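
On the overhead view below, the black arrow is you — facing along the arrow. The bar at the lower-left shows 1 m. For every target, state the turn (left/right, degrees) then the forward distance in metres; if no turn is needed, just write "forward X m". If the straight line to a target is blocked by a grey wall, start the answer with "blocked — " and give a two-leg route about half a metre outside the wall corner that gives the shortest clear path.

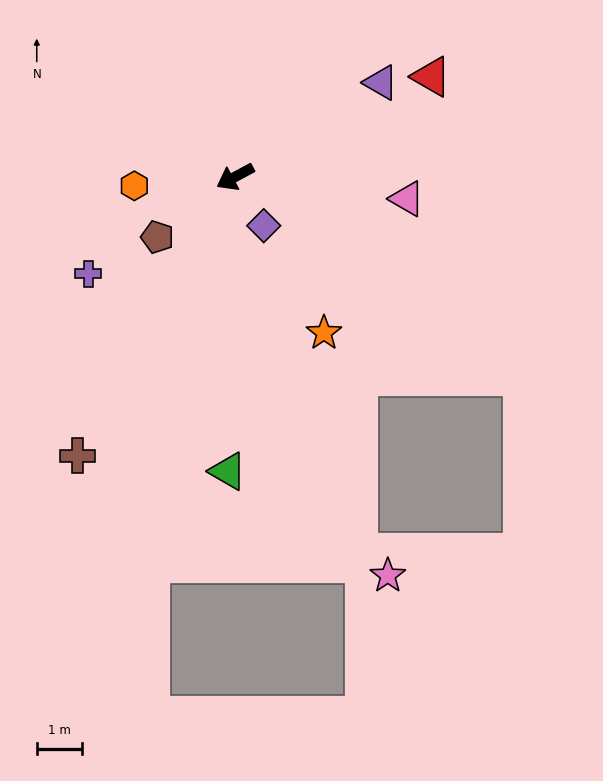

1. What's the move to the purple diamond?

turn left 92°, forward 1.2 m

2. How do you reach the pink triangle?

turn left 144°, forward 3.8 m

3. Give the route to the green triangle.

turn left 60°, forward 6.5 m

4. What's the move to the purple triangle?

turn right 175°, forward 3.8 m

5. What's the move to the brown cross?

turn left 32°, forward 7.0 m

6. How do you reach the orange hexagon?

turn right 23°, forward 2.2 m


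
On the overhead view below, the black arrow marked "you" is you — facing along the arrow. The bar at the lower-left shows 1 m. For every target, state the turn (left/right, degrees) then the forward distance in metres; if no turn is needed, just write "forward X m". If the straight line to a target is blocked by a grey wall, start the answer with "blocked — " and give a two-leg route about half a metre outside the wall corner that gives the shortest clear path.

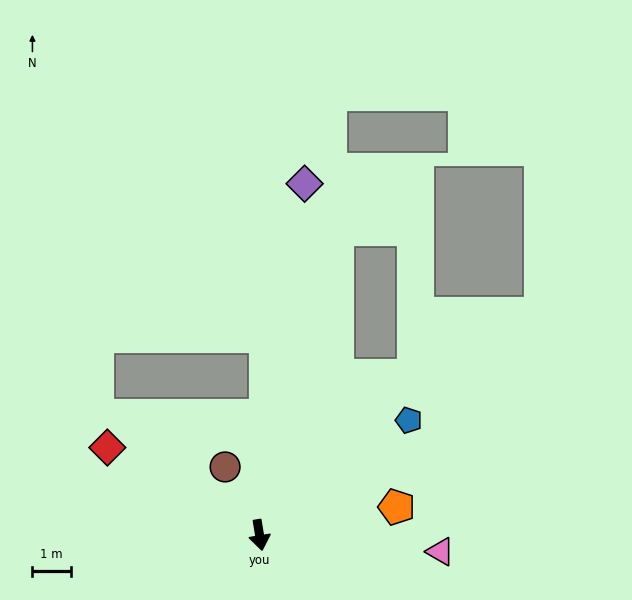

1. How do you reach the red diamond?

turn right 129°, forward 4.6 m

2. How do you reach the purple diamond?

turn left 163°, forward 9.2 m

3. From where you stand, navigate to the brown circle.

turn right 162°, forward 2.0 m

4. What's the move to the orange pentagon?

turn left 92°, forward 3.6 m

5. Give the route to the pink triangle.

turn left 75°, forward 4.7 m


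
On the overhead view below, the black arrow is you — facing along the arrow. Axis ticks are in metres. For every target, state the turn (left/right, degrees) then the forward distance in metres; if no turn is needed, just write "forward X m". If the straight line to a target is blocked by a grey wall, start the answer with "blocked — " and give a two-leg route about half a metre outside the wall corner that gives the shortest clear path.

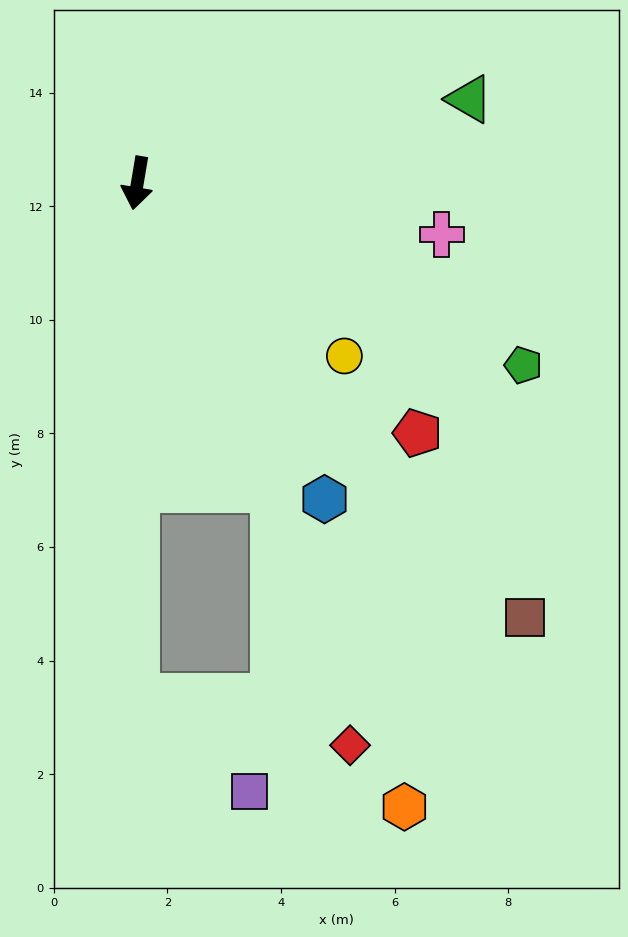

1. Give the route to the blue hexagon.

turn left 40°, forward 6.5 m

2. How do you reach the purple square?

blocked — turn left 9°, forward 9.1 m, then turn left 51°, forward 2.6 m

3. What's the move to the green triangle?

turn left 114°, forward 6.0 m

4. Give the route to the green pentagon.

turn left 74°, forward 7.5 m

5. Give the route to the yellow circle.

turn left 60°, forward 4.7 m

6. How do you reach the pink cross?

turn left 90°, forward 5.4 m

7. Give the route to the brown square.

turn left 51°, forward 10.3 m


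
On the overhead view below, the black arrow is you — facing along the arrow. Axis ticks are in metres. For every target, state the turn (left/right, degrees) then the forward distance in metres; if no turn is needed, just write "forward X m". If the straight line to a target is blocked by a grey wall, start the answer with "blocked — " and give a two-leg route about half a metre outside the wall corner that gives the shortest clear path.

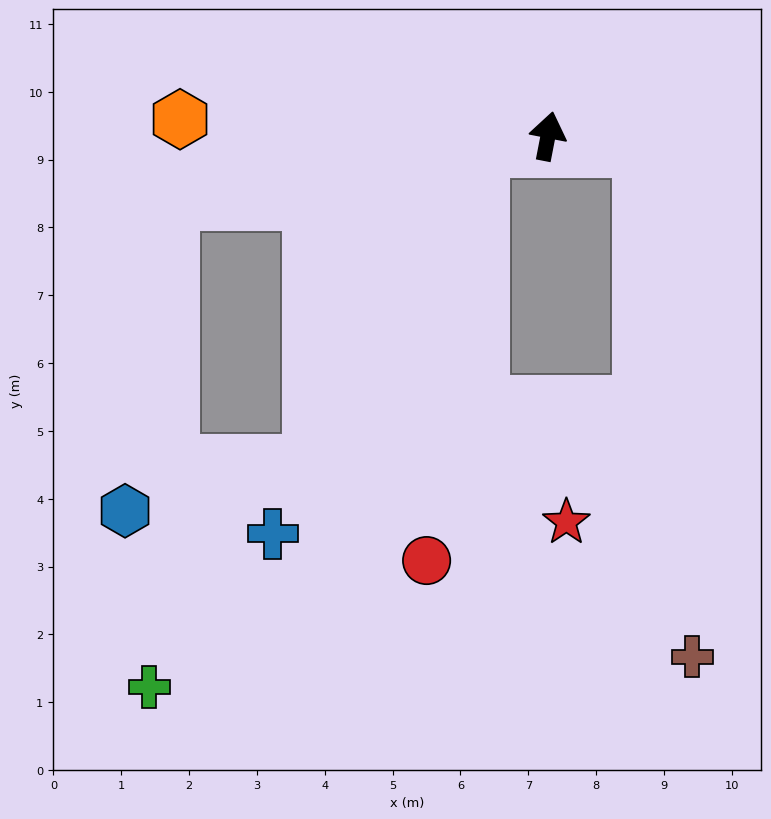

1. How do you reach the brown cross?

blocked — turn right 87°, forward 1.4 m, then turn right 76°, forward 7.5 m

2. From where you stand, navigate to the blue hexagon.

blocked — turn left 111°, forward 5.6 m, then turn left 72°, forward 4.6 m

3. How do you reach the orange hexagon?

turn left 98°, forward 5.4 m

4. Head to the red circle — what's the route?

blocked — turn left 111°, forward 1.0 m, then turn left 73°, forward 6.1 m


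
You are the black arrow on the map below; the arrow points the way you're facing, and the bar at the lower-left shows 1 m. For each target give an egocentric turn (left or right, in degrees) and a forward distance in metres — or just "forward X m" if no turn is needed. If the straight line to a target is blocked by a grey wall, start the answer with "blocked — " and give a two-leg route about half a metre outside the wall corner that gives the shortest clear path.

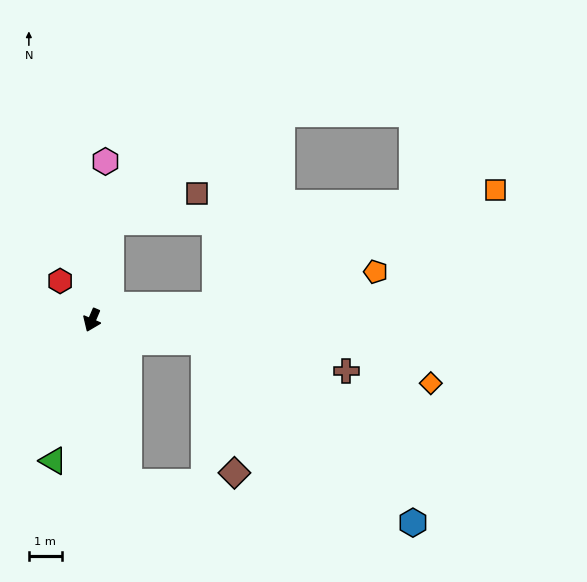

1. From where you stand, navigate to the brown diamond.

blocked — turn left 102°, forward 3.5 m, then turn right 66°, forward 4.1 m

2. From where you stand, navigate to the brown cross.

turn left 102°, forward 7.9 m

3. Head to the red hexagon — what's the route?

turn right 118°, forward 1.5 m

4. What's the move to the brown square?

blocked — turn right 168°, forward 3.1 m, then turn right 61°, forward 2.7 m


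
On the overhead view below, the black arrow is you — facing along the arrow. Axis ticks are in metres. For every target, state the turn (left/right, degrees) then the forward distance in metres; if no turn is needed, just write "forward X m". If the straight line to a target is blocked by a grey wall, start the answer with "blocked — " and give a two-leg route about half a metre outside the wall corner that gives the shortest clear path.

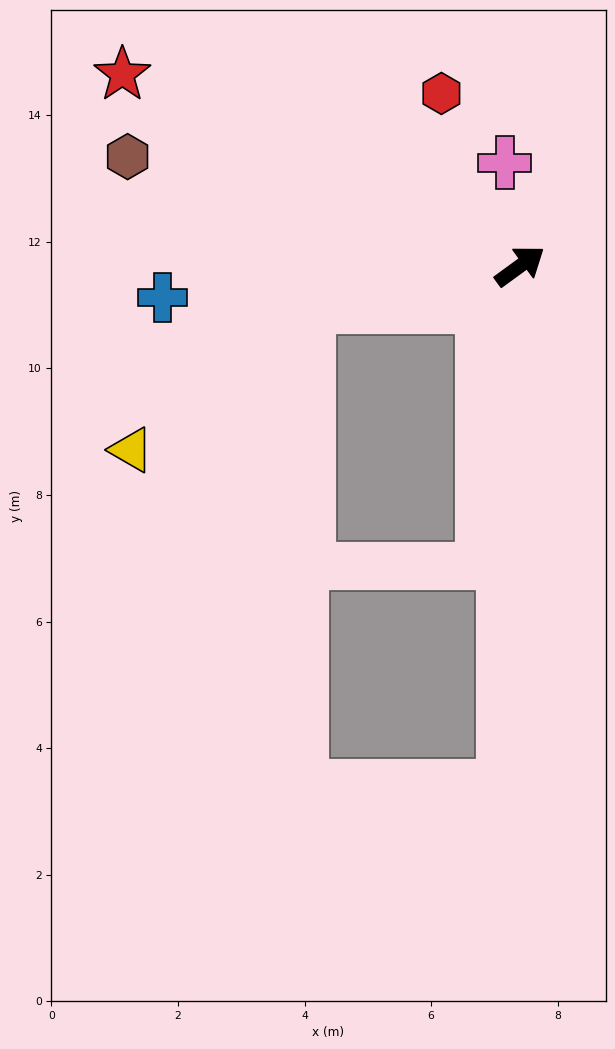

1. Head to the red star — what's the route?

turn left 118°, forward 7.0 m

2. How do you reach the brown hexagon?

turn left 128°, forward 6.4 m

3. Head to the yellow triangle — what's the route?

blocked — turn left 155°, forward 3.4 m, then turn left 28°, forward 3.6 m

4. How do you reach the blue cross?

turn left 149°, forward 5.7 m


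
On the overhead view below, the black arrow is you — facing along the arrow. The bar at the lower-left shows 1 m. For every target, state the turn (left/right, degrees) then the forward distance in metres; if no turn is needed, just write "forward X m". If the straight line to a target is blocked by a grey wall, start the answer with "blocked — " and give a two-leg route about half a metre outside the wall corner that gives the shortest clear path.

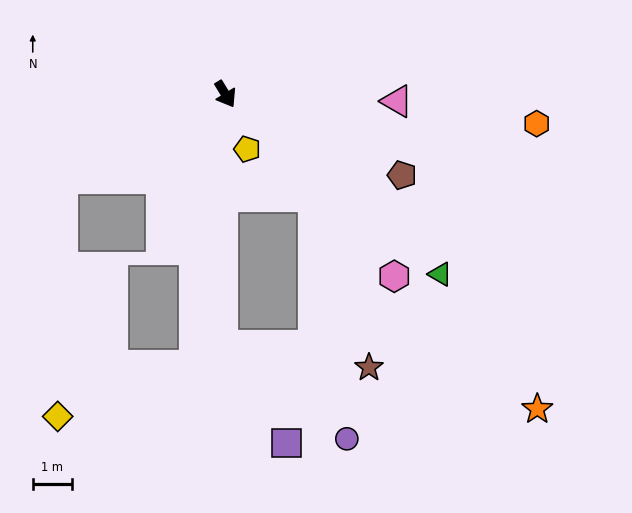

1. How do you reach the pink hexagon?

turn left 11°, forward 6.3 m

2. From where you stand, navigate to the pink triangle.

turn left 56°, forward 4.4 m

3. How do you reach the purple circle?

blocked — turn left 10°, forward 3.4 m, then turn right 34°, forward 6.3 m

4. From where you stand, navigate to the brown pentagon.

turn left 34°, forward 5.0 m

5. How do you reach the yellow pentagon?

turn right 10°, forward 1.5 m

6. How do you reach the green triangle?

turn left 19°, forward 7.2 m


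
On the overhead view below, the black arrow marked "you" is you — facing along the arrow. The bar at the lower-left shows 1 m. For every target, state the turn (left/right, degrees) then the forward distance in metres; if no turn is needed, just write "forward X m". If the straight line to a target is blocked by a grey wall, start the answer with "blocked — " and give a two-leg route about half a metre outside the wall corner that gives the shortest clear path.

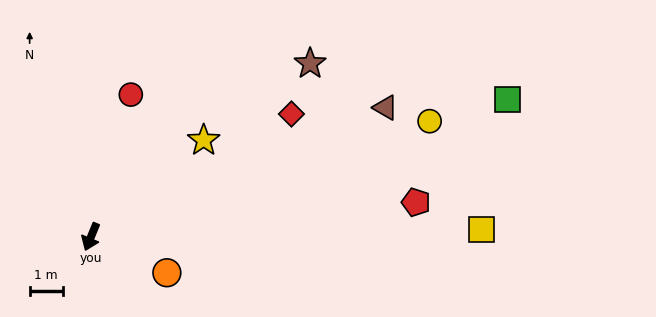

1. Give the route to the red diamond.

turn left 144°, forward 7.1 m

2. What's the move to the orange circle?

turn left 87°, forward 2.5 m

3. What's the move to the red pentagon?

turn left 118°, forward 9.9 m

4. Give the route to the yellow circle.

turn left 131°, forward 10.8 m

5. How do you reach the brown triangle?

turn left 136°, forward 9.7 m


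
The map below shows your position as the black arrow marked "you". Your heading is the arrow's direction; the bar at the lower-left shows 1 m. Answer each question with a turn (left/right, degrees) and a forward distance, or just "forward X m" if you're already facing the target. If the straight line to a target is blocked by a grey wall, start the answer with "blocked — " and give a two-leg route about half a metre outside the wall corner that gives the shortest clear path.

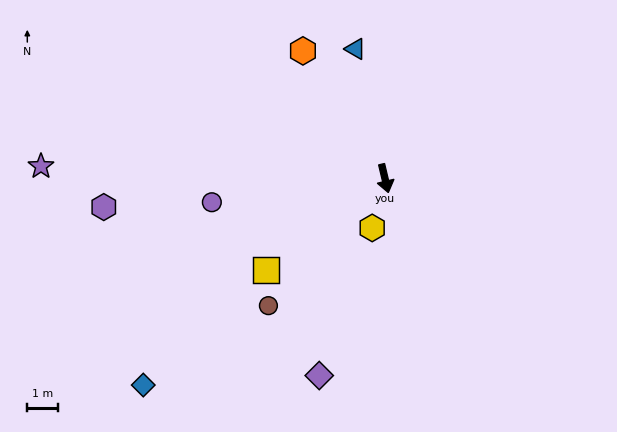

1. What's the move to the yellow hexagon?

turn right 28°, forward 1.7 m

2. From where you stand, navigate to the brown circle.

turn right 56°, forward 5.6 m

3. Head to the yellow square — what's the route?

turn right 66°, forward 4.9 m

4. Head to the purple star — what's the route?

turn right 105°, forward 11.2 m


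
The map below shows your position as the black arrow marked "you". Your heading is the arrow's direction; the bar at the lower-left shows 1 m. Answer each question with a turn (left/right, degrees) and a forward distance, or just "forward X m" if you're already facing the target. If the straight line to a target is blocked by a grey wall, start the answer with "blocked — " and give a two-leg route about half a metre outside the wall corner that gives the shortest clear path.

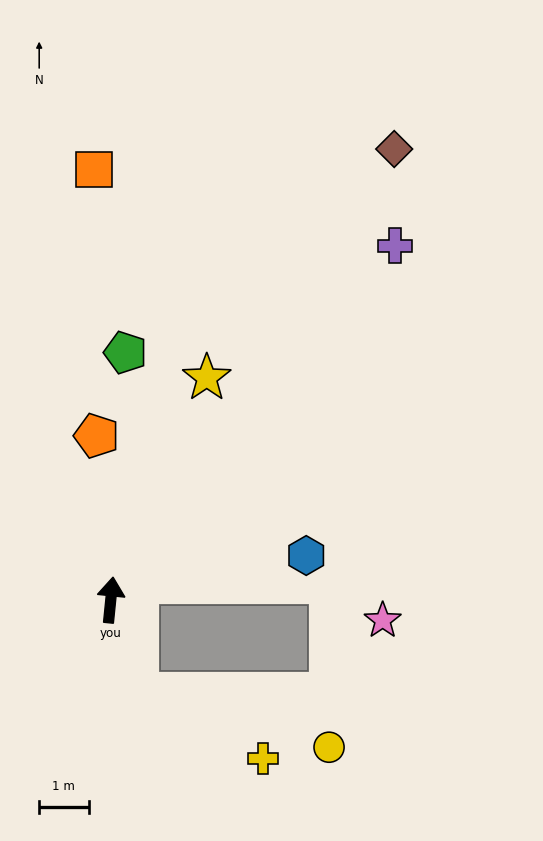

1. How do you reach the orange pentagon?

turn left 11°, forward 3.3 m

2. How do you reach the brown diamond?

turn right 26°, forward 10.8 m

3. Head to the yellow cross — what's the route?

blocked — turn right 158°, forward 2.0 m, then turn left 46°, forward 2.8 m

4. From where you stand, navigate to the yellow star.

turn right 18°, forward 4.9 m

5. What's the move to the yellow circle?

blocked — turn right 158°, forward 2.0 m, then turn left 58°, forward 4.0 m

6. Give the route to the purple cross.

turn right 33°, forward 9.2 m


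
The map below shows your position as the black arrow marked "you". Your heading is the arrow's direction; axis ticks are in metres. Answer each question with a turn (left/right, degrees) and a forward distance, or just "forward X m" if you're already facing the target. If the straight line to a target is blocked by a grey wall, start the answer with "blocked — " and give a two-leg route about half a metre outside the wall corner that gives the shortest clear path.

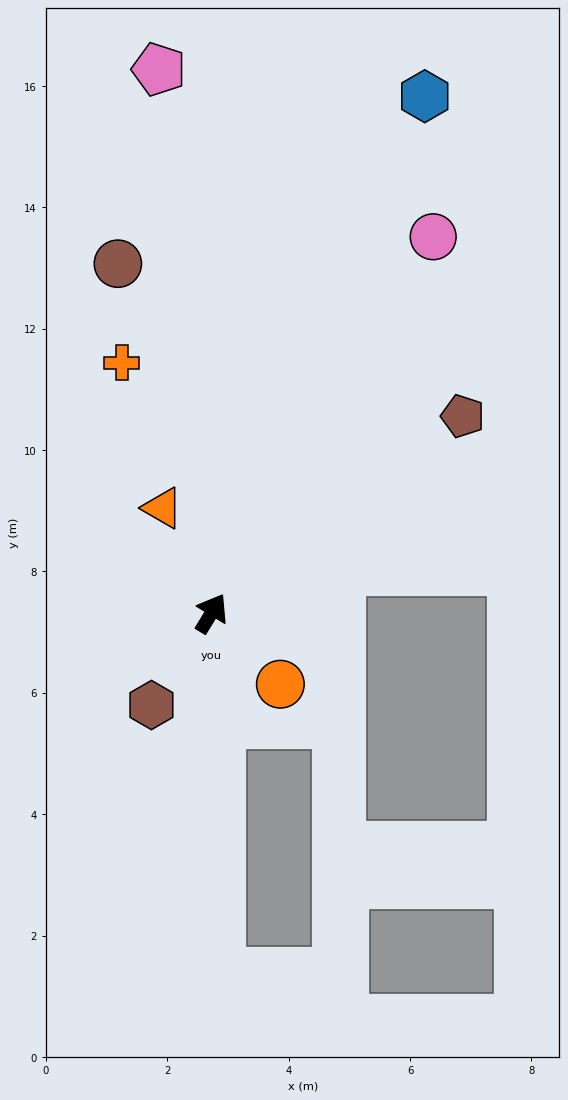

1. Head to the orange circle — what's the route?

turn right 105°, forward 1.6 m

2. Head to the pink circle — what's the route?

forward 7.2 m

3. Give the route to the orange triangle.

turn left 56°, forward 1.9 m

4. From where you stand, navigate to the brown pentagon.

turn right 21°, forward 5.3 m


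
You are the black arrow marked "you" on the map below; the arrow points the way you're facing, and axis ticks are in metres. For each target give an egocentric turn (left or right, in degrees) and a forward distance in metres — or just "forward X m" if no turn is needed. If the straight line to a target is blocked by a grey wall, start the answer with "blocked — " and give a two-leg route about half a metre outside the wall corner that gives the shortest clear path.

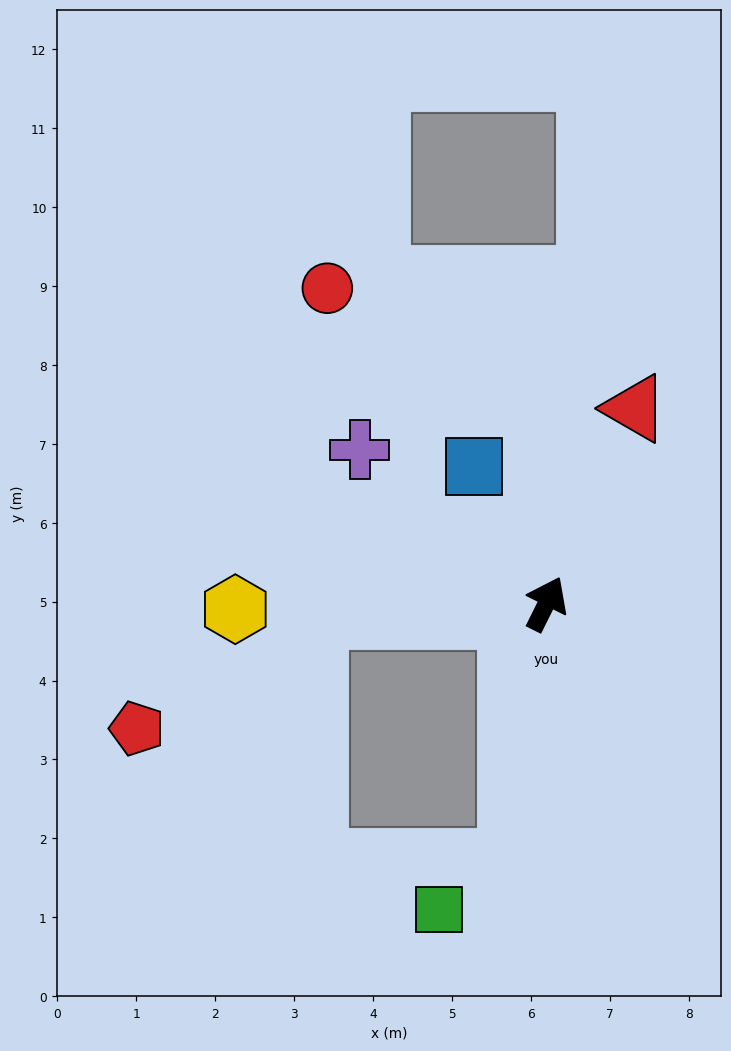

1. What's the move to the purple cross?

turn left 77°, forward 3.1 m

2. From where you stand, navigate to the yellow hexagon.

turn left 117°, forward 3.9 m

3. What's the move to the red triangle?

turn left 2°, forward 2.7 m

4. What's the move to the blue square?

turn left 54°, forward 2.0 m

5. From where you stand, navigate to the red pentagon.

blocked — turn left 119°, forward 2.9 m, then turn left 30°, forward 2.7 m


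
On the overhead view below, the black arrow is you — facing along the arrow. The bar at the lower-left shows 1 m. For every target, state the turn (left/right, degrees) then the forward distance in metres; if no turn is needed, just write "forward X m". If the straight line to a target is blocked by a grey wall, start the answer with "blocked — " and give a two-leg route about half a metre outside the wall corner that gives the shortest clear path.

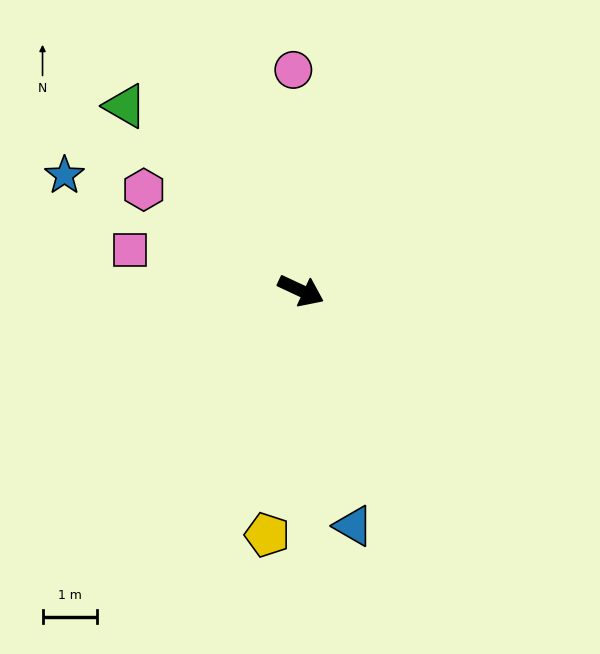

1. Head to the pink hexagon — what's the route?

turn left 172°, forward 3.4 m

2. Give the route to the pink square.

turn right 168°, forward 3.2 m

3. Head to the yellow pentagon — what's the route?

turn right 73°, forward 4.5 m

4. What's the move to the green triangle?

turn left 159°, forward 4.7 m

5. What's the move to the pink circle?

turn left 117°, forward 4.1 m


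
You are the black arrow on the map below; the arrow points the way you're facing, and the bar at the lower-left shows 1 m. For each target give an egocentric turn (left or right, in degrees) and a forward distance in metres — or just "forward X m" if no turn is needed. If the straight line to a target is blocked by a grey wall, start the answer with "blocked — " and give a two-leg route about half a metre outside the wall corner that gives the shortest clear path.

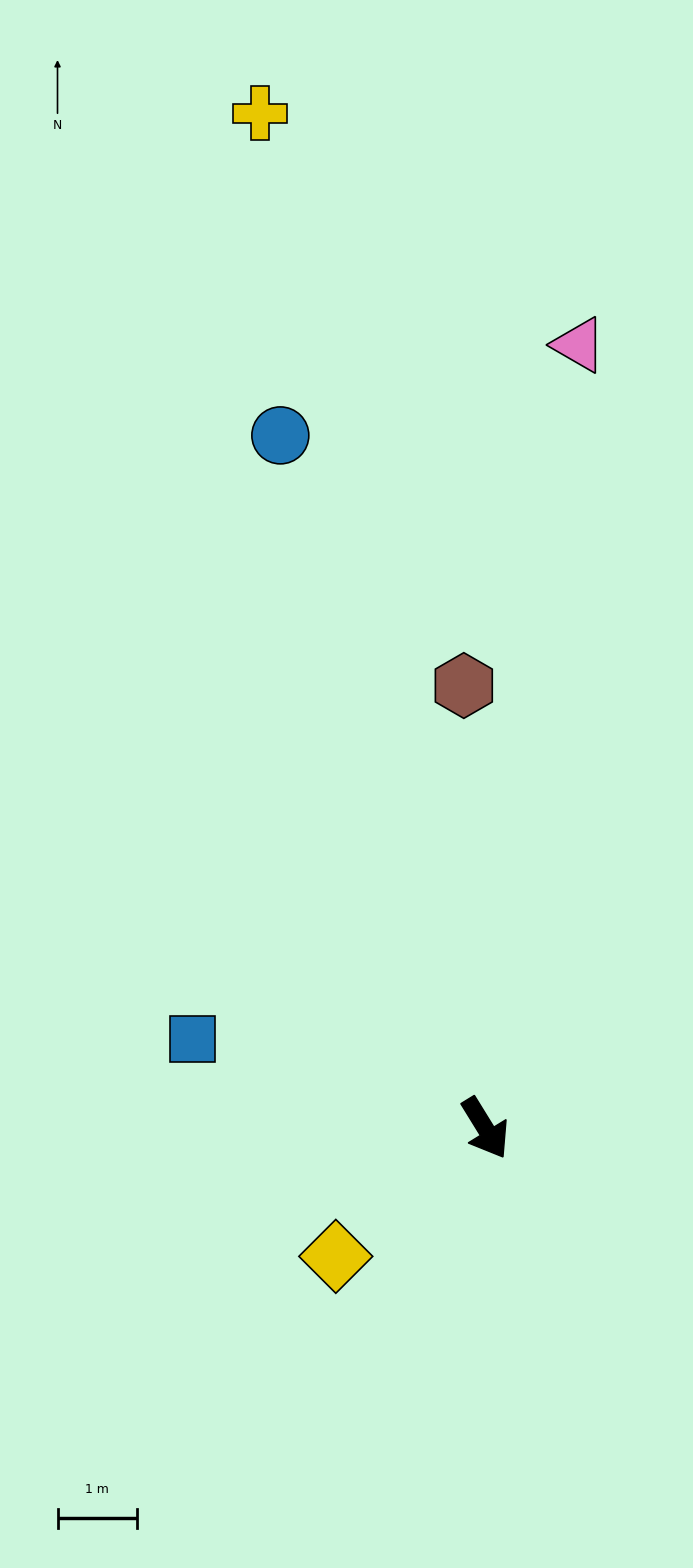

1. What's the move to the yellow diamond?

turn right 81°, forward 2.5 m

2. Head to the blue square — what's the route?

turn right 139°, forward 3.9 m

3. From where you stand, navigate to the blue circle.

turn left 165°, forward 9.1 m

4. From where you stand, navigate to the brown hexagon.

turn left 151°, forward 5.6 m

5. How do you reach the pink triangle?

turn left 142°, forward 9.9 m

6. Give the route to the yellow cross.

turn left 161°, forward 13.1 m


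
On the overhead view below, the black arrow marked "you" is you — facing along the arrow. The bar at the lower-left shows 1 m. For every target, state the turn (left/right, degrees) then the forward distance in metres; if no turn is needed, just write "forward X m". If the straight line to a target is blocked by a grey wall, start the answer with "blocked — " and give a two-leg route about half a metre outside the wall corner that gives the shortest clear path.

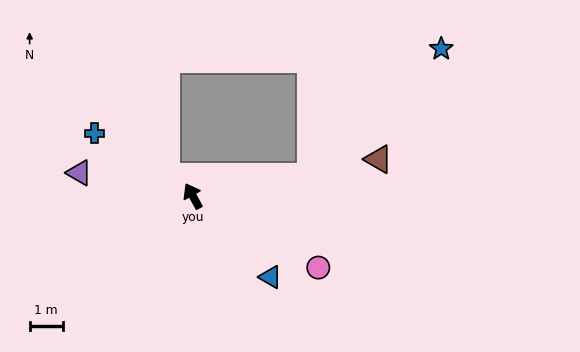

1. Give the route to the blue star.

blocked — turn right 110°, forward 3.6 m, then turn left 35°, forward 5.5 m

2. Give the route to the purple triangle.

turn left 49°, forward 3.5 m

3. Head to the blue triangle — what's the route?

turn right 165°, forward 3.4 m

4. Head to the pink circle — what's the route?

turn right 149°, forward 4.4 m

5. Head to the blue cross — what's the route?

turn left 28°, forward 3.5 m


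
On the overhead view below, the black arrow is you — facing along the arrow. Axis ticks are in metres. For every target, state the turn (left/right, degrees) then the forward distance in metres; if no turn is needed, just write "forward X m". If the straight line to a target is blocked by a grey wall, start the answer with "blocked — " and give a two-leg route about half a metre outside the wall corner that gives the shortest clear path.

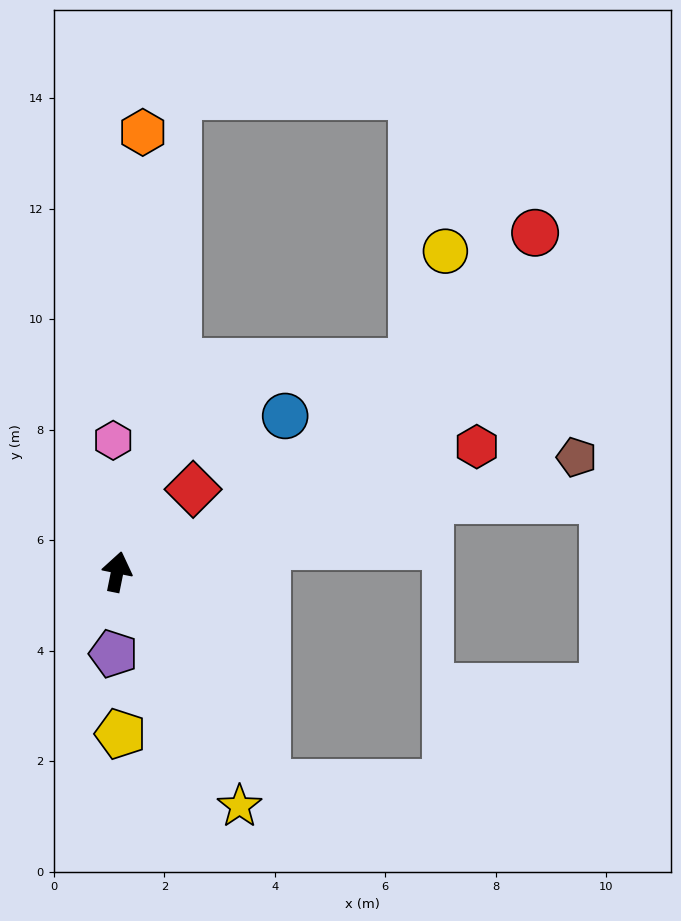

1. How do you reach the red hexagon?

turn right 59°, forward 6.9 m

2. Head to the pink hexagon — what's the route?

turn left 13°, forward 2.4 m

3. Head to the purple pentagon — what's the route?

turn right 171°, forward 1.5 m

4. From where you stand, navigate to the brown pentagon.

turn right 65°, forward 8.6 m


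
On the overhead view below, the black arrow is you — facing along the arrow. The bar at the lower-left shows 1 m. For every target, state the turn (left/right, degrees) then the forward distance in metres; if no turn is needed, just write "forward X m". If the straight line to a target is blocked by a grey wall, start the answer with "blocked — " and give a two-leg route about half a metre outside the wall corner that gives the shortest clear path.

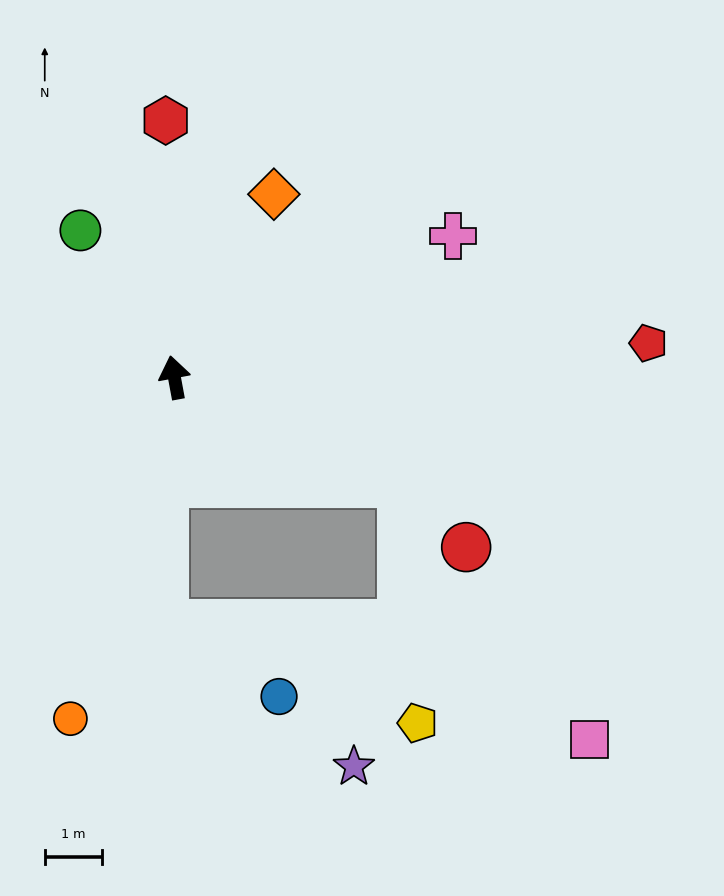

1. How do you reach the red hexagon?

turn right 9°, forward 4.5 m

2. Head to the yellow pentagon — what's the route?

blocked — turn right 125°, forward 4.3 m, then turn right 62°, forward 4.2 m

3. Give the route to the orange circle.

turn left 153°, forward 6.2 m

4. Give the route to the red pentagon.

turn right 96°, forward 8.3 m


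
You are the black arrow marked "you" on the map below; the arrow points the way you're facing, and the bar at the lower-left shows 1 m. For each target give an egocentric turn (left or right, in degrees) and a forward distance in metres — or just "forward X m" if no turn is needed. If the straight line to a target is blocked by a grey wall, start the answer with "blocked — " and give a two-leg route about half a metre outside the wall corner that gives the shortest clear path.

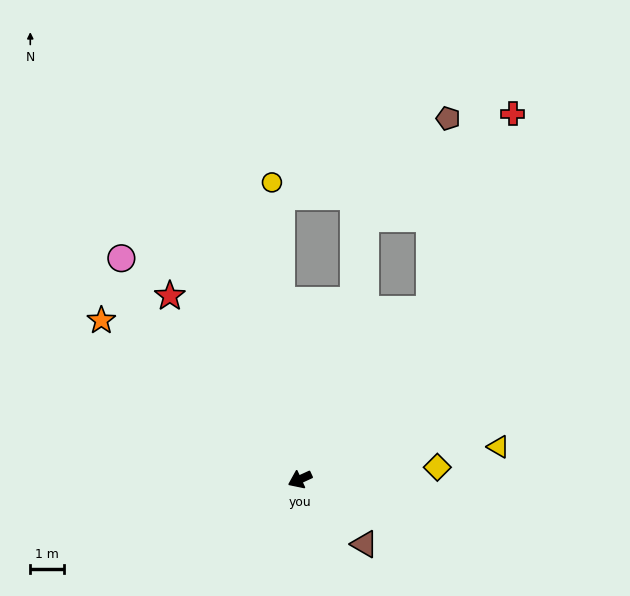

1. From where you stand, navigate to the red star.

turn right 79°, forward 6.6 m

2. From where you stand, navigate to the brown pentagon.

blocked — turn right 152°, forward 6.3 m, then turn left 32°, forward 5.7 m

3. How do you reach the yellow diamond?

turn left 160°, forward 4.1 m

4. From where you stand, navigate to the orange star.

turn right 63°, forward 7.5 m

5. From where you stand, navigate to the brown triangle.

turn left 110°, forward 2.7 m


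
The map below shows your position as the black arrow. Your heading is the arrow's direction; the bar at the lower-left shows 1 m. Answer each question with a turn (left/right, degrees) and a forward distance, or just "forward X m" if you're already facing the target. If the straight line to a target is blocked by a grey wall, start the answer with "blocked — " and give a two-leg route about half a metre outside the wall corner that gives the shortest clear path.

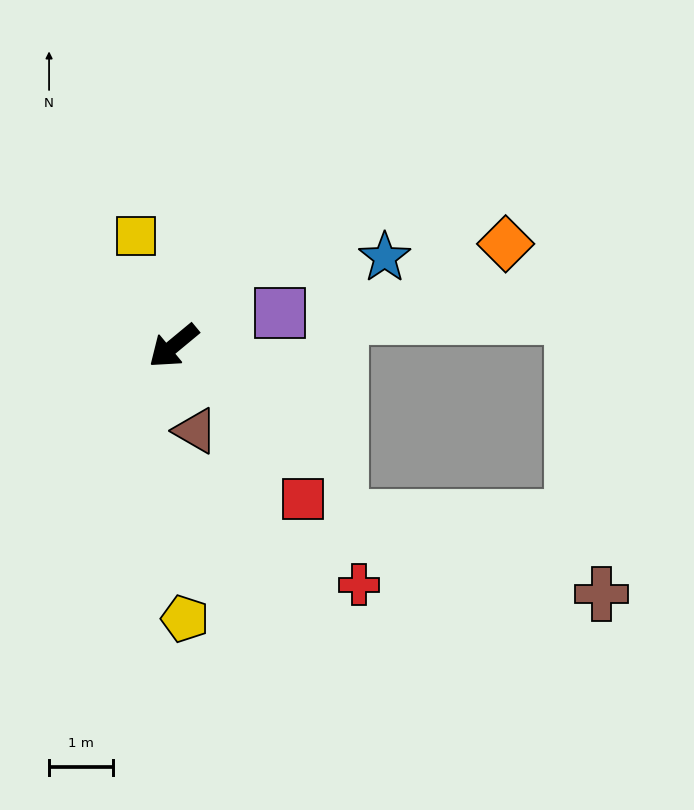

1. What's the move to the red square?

turn left 91°, forward 3.1 m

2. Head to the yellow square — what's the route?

turn right 111°, forward 1.8 m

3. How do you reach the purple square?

turn left 158°, forward 1.7 m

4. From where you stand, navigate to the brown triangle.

turn left 65°, forward 1.4 m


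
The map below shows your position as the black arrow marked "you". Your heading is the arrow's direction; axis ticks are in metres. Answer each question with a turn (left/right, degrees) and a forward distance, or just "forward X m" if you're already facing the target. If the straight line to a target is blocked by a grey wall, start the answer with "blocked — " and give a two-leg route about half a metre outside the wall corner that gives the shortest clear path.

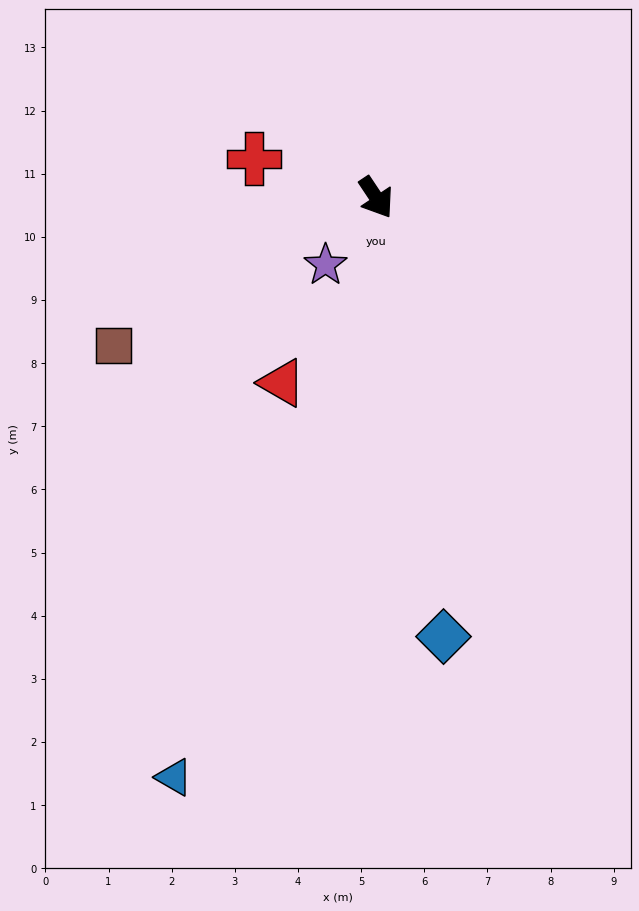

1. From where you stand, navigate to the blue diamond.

turn right 25°, forward 7.0 m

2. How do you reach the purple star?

turn right 71°, forward 1.3 m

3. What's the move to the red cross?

turn right 141°, forward 2.0 m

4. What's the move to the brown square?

turn right 94°, forward 4.8 m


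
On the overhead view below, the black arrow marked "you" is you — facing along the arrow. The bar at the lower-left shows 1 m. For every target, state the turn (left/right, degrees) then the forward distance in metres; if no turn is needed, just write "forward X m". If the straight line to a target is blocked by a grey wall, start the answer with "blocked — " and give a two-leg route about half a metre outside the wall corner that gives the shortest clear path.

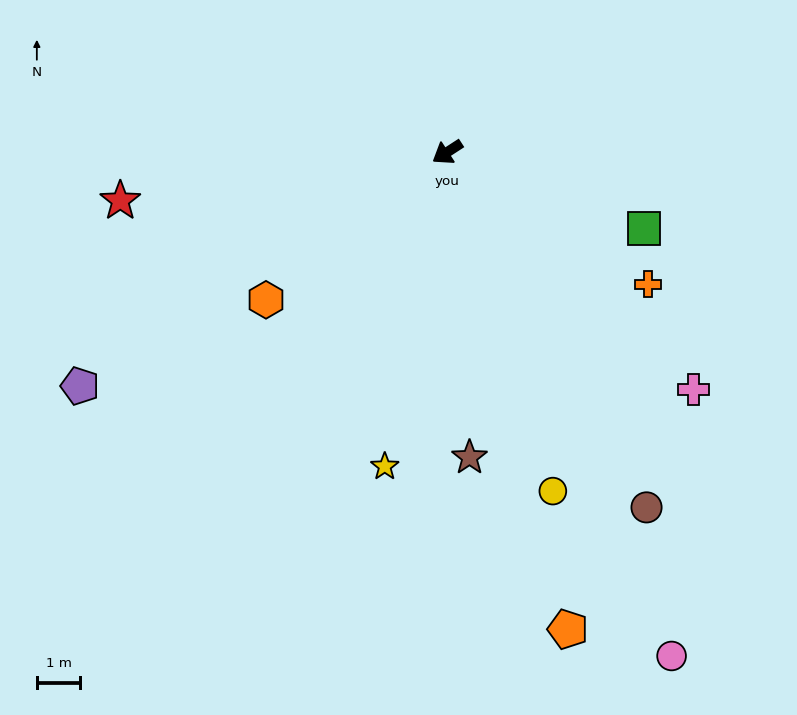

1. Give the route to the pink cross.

turn left 103°, forward 7.9 m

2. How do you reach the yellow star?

turn left 46°, forward 7.4 m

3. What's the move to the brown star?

turn left 61°, forward 7.1 m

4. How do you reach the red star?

turn right 25°, forward 7.6 m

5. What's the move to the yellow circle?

turn left 74°, forward 8.2 m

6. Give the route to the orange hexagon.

turn left 6°, forward 5.4 m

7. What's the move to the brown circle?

turn left 86°, forward 9.4 m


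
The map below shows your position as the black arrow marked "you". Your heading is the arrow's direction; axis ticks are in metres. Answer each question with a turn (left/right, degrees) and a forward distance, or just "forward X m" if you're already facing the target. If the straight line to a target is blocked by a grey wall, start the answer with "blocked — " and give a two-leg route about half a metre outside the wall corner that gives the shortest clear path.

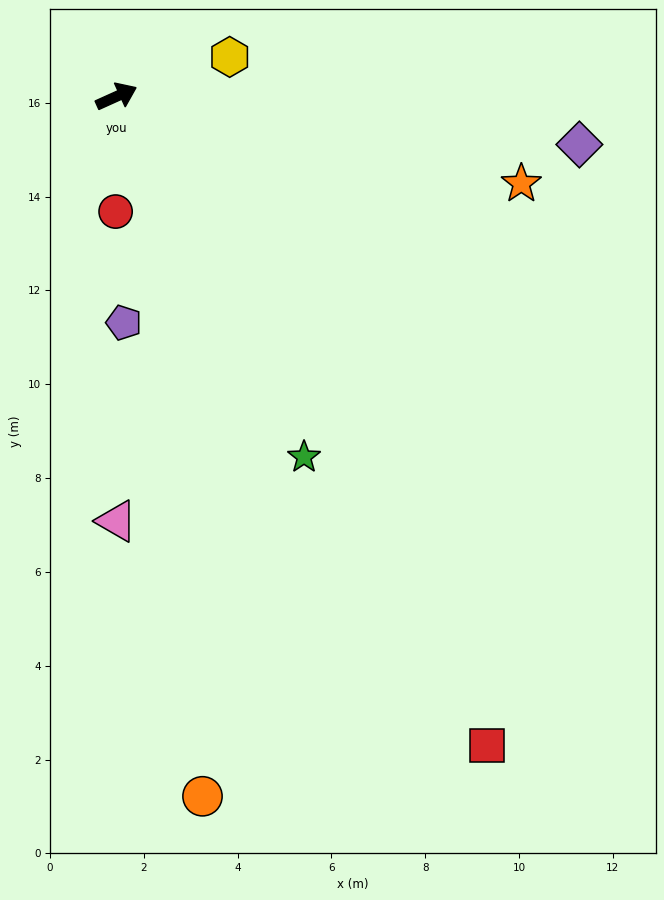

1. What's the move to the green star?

turn right 87°, forward 8.7 m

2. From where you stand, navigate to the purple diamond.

turn right 30°, forward 9.9 m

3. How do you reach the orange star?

turn right 36°, forward 8.8 m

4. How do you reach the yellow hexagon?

turn right 5°, forward 2.6 m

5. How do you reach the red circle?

turn right 115°, forward 2.5 m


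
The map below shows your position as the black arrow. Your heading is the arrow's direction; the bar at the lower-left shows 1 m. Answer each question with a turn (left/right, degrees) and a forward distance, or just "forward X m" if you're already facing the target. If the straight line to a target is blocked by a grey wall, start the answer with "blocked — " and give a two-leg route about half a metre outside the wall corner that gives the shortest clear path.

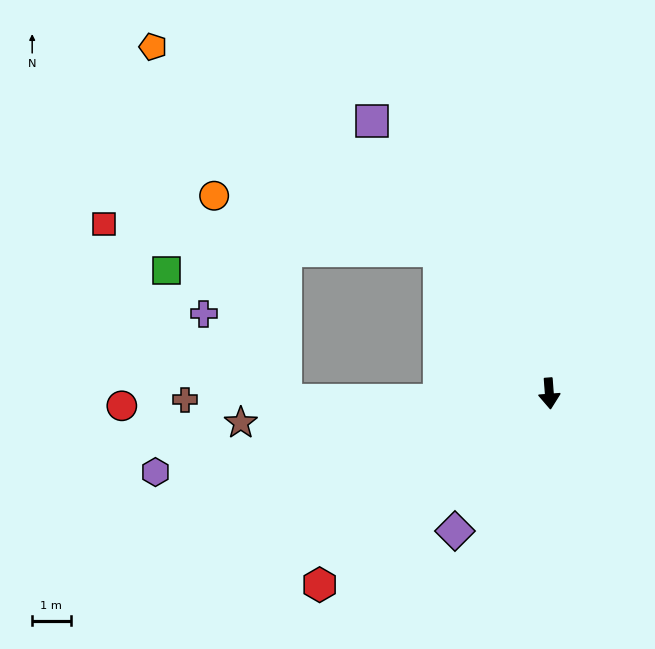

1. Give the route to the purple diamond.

turn right 39°, forward 4.3 m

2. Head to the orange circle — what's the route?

blocked — turn right 147°, forward 4.7 m, then turn left 39°, forward 6.0 m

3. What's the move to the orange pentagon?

blocked — turn right 147°, forward 4.7 m, then turn left 17°, forward 9.2 m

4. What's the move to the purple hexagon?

turn right 83°, forward 10.5 m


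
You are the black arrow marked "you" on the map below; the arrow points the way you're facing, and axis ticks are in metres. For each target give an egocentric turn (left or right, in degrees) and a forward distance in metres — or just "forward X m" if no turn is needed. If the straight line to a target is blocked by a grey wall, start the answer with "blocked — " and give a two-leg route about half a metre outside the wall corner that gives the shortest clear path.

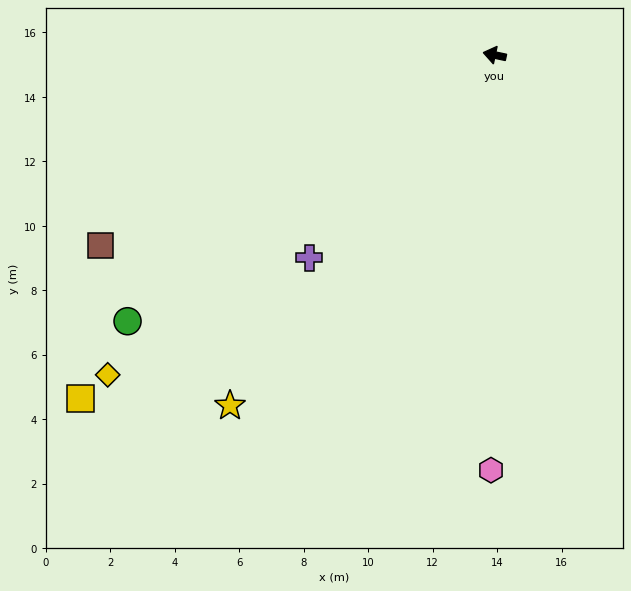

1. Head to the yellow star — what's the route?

turn left 65°, forward 13.6 m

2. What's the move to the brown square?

turn left 38°, forward 13.6 m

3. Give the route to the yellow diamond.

turn left 52°, forward 15.6 m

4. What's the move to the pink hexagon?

turn left 101°, forward 12.9 m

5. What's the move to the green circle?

turn left 48°, forward 14.1 m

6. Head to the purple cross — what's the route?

turn left 60°, forward 8.5 m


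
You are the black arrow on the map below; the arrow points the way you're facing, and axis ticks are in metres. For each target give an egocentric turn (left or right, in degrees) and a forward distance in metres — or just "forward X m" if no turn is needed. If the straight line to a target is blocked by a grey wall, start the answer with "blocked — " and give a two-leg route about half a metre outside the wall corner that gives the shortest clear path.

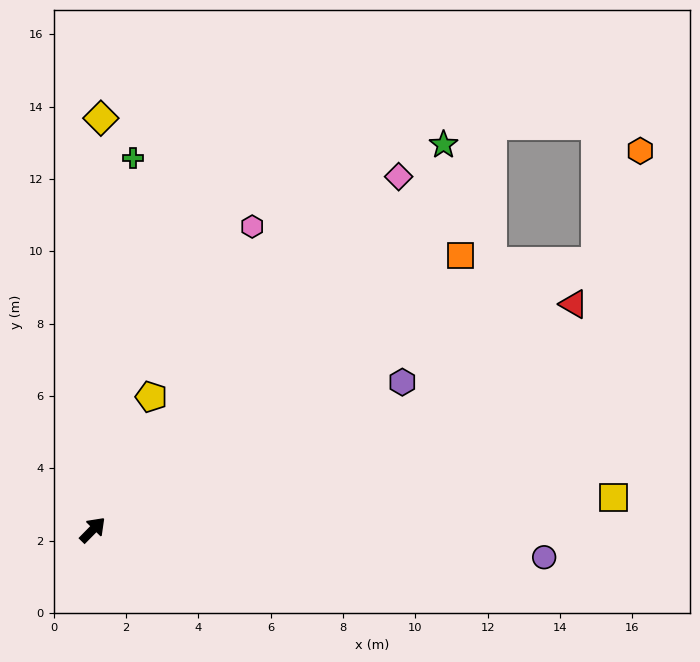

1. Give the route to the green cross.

turn left 38°, forward 10.3 m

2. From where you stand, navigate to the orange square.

turn right 9°, forward 12.7 m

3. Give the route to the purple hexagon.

turn right 20°, forward 9.5 m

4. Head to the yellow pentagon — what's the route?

turn left 21°, forward 4.0 m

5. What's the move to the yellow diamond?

turn left 43°, forward 11.4 m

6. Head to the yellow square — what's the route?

turn right 42°, forward 14.4 m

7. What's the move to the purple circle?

turn right 49°, forward 12.5 m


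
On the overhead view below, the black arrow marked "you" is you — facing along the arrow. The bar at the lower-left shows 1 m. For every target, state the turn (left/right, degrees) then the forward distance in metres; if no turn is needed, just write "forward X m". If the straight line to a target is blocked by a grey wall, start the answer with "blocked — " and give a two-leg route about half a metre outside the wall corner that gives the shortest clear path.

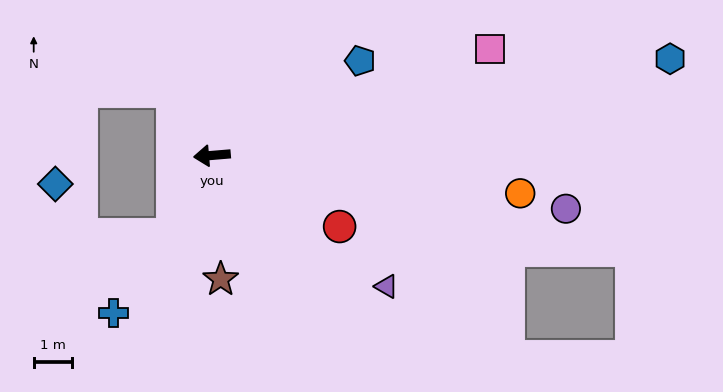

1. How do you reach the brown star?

turn left 89°, forward 3.2 m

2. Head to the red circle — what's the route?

turn left 146°, forward 3.8 m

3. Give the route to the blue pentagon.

turn right 152°, forward 4.6 m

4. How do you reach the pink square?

turn right 164°, forward 7.8 m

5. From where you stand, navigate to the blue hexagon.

turn right 173°, forward 12.2 m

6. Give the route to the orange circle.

turn left 168°, forward 8.1 m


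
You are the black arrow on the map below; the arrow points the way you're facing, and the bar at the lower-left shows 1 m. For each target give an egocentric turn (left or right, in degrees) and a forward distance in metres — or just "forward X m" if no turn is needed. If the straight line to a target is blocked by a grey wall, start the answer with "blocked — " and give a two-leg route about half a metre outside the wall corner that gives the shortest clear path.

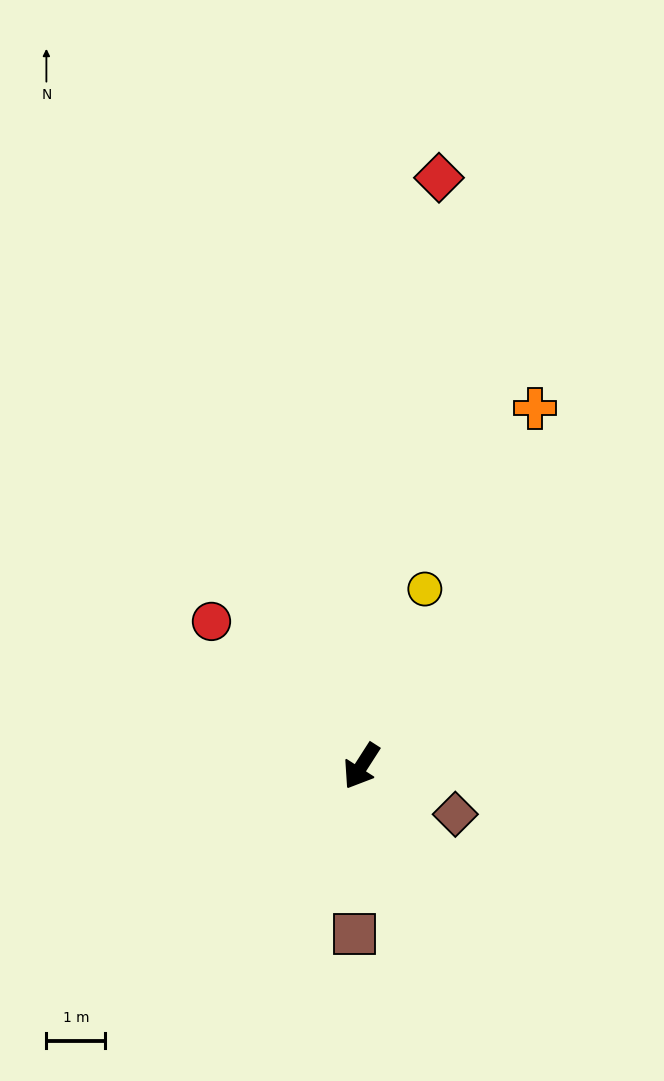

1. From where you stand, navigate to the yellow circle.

turn right 167°, forward 3.2 m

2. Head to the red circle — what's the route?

turn right 101°, forward 3.5 m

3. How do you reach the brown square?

turn left 30°, forward 2.8 m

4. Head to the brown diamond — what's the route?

turn left 96°, forward 1.8 m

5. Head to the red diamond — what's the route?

turn right 155°, forward 10.1 m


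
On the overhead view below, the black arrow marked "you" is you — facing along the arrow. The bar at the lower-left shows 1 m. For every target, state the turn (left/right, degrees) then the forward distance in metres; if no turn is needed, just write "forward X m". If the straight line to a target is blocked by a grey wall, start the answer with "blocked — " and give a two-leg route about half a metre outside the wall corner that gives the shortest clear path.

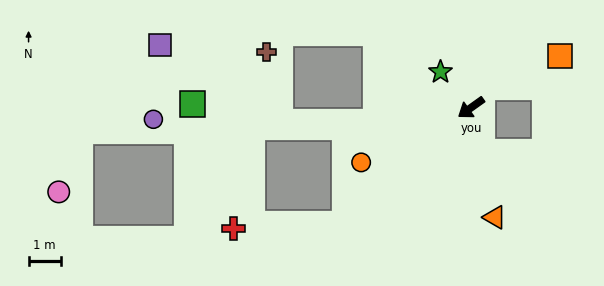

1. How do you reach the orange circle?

turn right 9°, forward 3.8 m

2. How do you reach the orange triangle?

turn left 67°, forward 3.5 m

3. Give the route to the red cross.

blocked — turn left 7°, forward 5.3 m, then turn right 40°, forward 3.5 m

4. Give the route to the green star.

turn right 85°, forward 1.5 m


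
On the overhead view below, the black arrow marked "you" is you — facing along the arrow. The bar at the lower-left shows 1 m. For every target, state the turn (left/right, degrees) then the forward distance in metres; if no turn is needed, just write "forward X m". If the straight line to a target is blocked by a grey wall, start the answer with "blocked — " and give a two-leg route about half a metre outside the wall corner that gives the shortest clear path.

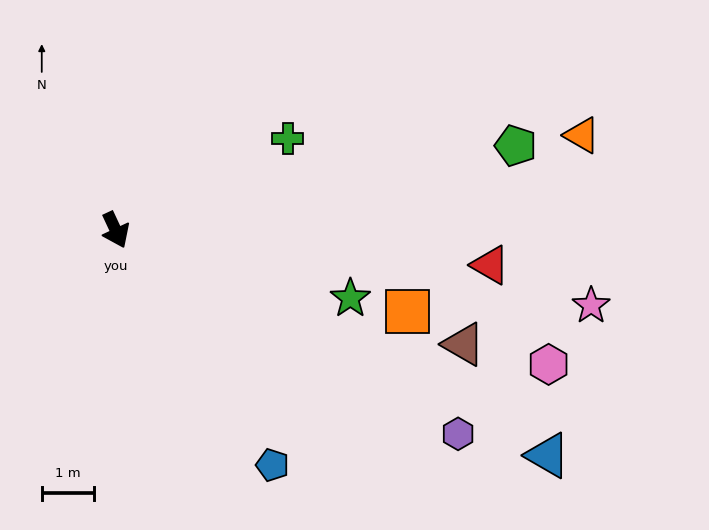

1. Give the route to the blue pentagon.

turn left 9°, forward 5.4 m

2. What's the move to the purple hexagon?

turn left 34°, forward 7.7 m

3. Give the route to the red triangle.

turn left 60°, forward 7.2 m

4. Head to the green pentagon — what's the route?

turn left 77°, forward 7.9 m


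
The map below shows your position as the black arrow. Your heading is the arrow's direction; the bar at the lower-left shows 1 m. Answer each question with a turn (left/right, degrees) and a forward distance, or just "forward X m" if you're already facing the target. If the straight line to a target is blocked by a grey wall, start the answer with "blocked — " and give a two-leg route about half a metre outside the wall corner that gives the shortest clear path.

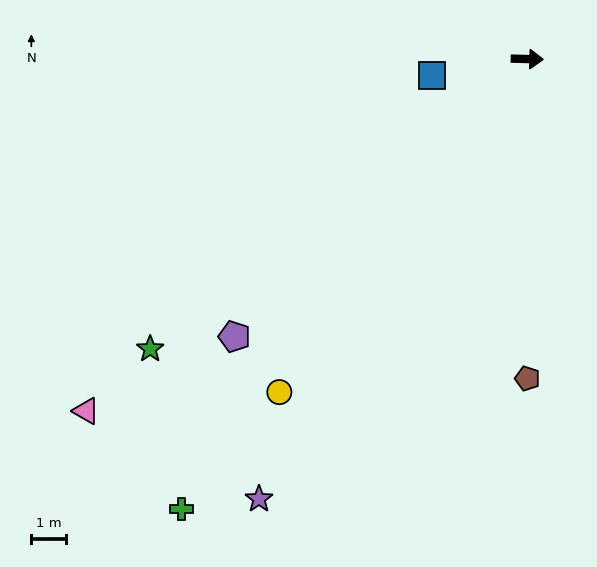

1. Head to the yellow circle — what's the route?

turn right 125°, forward 12.0 m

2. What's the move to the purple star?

turn right 120°, forward 14.9 m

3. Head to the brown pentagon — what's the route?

turn right 89°, forward 9.3 m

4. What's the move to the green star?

turn right 141°, forward 13.8 m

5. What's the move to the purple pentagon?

turn right 135°, forward 11.7 m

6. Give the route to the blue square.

turn right 169°, forward 2.8 m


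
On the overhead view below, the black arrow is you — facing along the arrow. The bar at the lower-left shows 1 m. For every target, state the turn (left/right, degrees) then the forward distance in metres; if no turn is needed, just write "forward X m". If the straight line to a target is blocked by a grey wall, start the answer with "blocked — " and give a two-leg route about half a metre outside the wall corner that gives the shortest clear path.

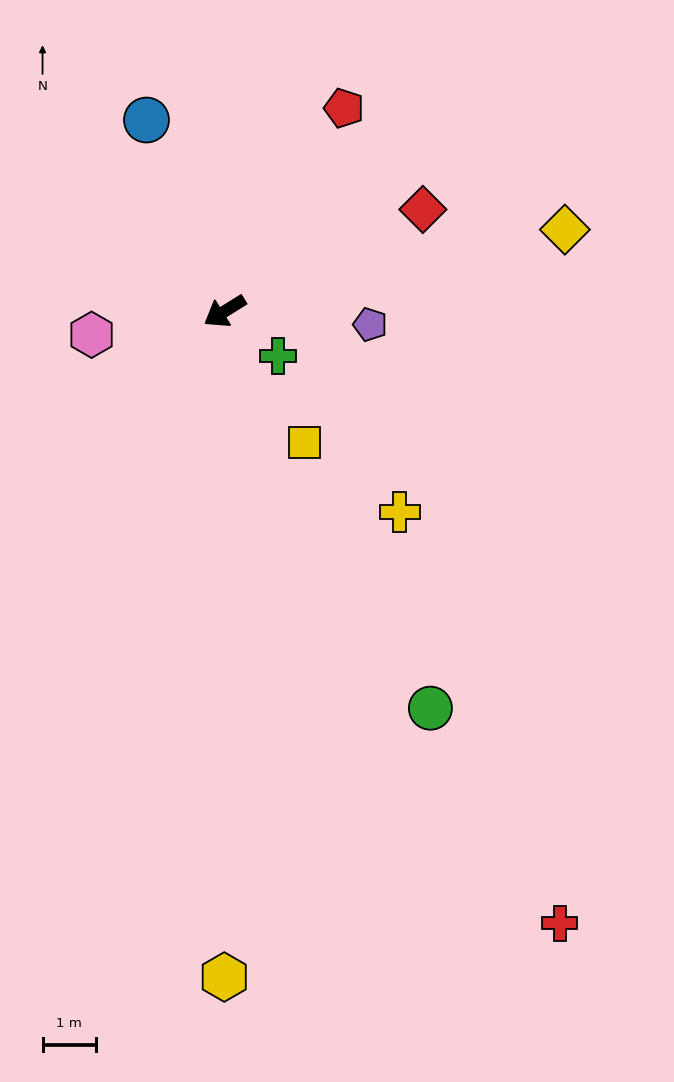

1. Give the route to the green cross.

turn left 108°, forward 1.3 m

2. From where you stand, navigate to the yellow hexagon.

turn left 58°, forward 12.5 m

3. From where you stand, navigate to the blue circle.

turn right 100°, forward 3.9 m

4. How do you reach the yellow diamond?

turn left 162°, forward 6.6 m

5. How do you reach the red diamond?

turn left 175°, forward 4.2 m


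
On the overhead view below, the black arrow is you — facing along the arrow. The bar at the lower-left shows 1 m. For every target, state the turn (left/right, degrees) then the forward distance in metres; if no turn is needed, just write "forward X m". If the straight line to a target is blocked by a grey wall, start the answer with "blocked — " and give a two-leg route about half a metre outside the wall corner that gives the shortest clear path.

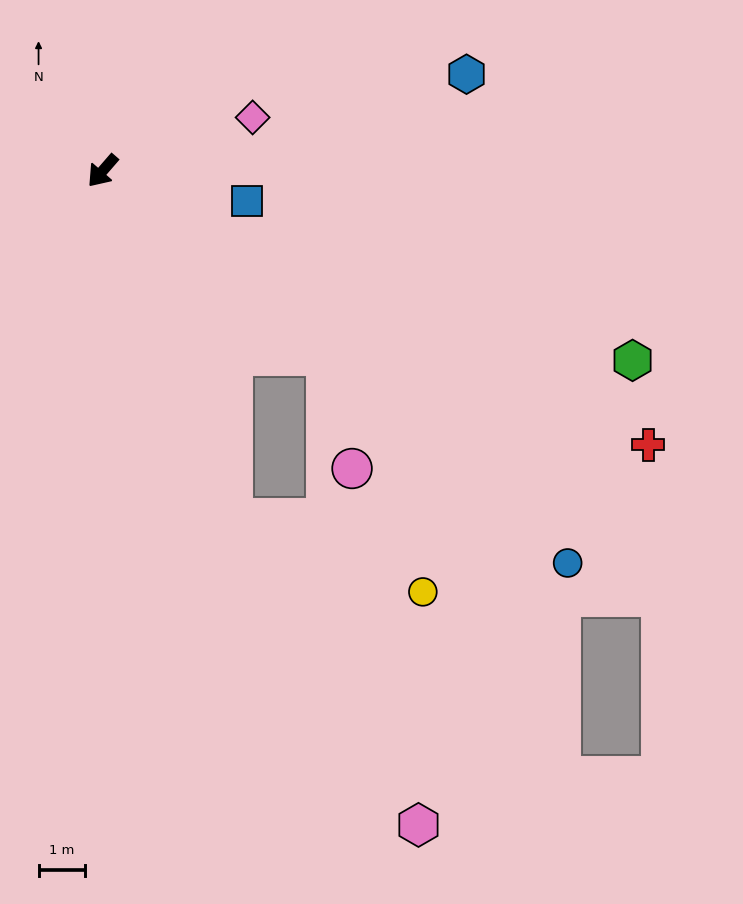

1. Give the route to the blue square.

turn left 119°, forward 3.2 m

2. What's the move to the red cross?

turn left 104°, forward 13.1 m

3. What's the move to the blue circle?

turn left 91°, forward 13.0 m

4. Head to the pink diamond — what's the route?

turn left 151°, forward 3.4 m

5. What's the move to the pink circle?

blocked — turn left 91°, forward 6.2 m, then turn right 37°, forward 2.5 m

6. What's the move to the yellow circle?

blocked — turn left 61°, forward 7.9 m, then turn left 49°, forward 4.4 m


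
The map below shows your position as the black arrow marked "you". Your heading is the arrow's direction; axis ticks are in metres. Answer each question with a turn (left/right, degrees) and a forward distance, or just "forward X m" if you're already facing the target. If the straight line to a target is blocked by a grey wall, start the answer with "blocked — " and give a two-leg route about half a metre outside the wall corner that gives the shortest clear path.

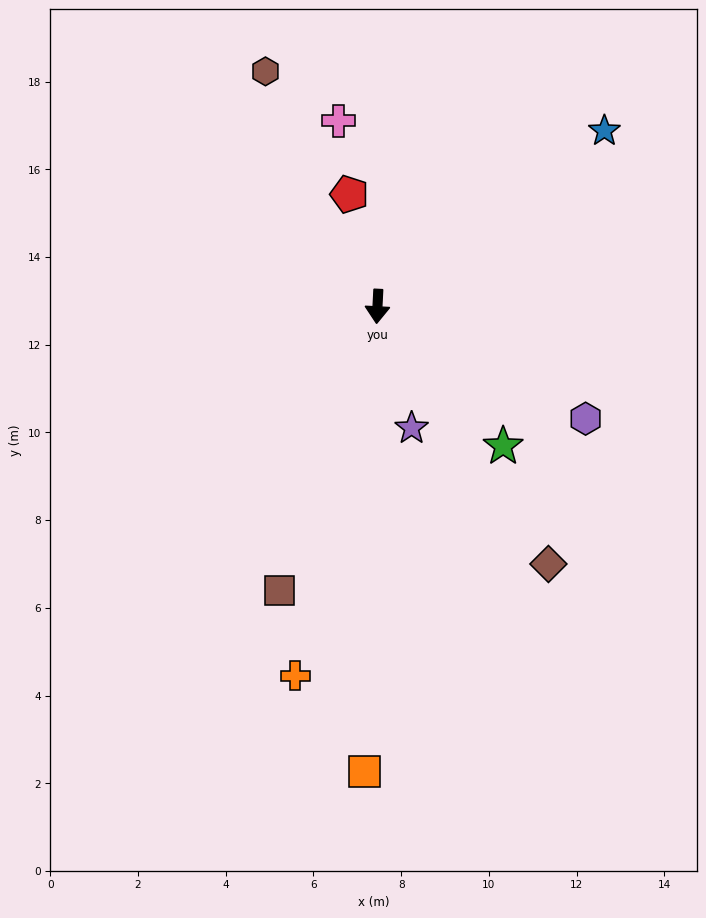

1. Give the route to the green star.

turn left 45°, forward 4.3 m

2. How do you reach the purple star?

turn left 19°, forward 2.9 m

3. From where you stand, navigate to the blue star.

turn left 131°, forward 6.5 m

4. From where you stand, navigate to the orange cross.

turn right 10°, forward 8.6 m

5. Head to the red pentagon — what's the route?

turn right 163°, forward 2.6 m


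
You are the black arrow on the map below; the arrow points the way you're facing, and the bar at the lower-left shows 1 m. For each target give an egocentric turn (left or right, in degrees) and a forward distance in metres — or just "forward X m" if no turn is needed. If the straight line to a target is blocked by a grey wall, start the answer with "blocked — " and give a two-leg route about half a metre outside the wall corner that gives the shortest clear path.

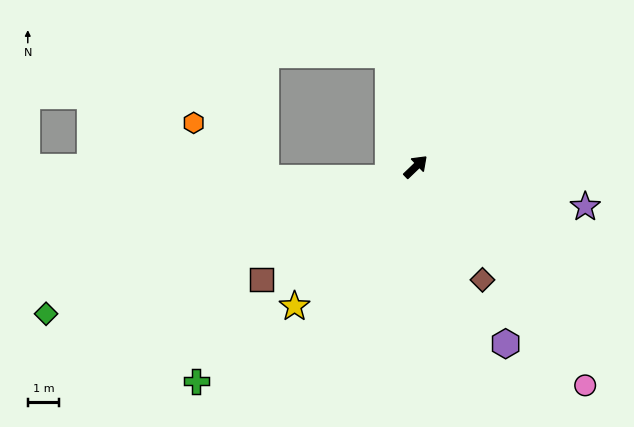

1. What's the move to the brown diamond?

turn right 103°, forward 4.2 m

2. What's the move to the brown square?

turn left 172°, forward 6.1 m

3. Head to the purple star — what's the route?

turn right 57°, forward 5.6 m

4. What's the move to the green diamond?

turn left 158°, forward 12.7 m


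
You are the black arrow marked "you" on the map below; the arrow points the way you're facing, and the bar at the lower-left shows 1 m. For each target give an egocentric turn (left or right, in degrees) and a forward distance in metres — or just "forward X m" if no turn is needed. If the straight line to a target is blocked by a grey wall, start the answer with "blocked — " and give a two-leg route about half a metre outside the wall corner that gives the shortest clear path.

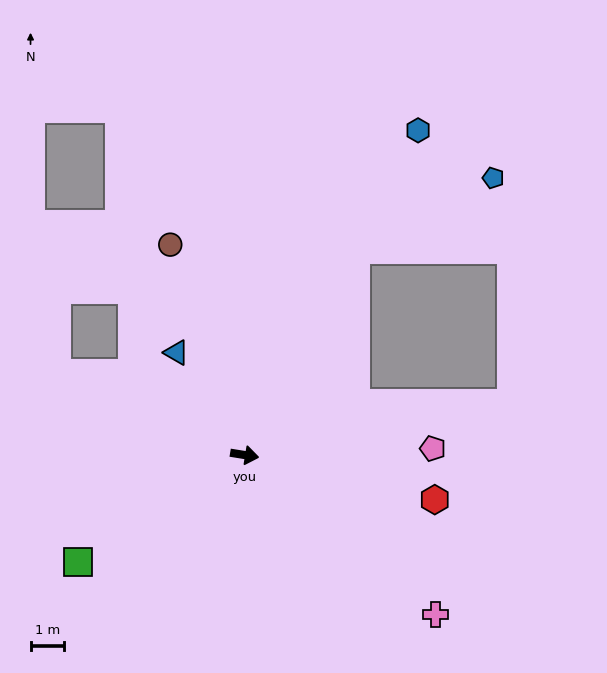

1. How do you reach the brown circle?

turn left 119°, forward 6.6 m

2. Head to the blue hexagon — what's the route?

turn left 71°, forward 11.0 m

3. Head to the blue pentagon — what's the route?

blocked — turn left 71°, forward 6.9 m, then turn right 34°, forward 4.6 m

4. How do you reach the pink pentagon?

turn left 11°, forward 5.6 m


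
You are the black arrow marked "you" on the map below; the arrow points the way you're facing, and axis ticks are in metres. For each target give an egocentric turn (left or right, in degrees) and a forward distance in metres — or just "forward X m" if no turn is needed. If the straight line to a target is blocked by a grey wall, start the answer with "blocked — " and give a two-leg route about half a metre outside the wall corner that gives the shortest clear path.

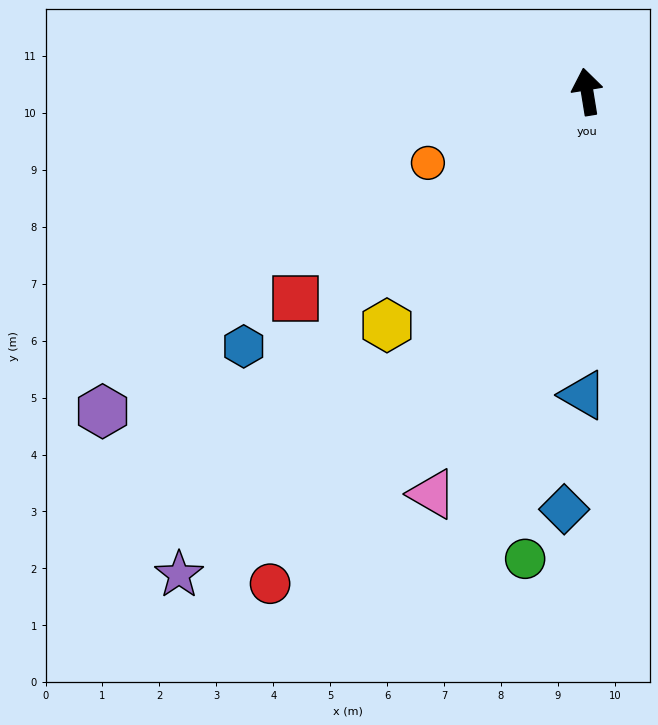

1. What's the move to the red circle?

turn left 138°, forward 10.3 m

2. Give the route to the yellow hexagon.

turn left 130°, forward 5.4 m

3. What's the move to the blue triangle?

turn left 170°, forward 5.3 m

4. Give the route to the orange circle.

turn left 105°, forward 3.1 m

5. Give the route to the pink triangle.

turn left 150°, forward 7.6 m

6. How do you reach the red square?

turn left 116°, forward 6.3 m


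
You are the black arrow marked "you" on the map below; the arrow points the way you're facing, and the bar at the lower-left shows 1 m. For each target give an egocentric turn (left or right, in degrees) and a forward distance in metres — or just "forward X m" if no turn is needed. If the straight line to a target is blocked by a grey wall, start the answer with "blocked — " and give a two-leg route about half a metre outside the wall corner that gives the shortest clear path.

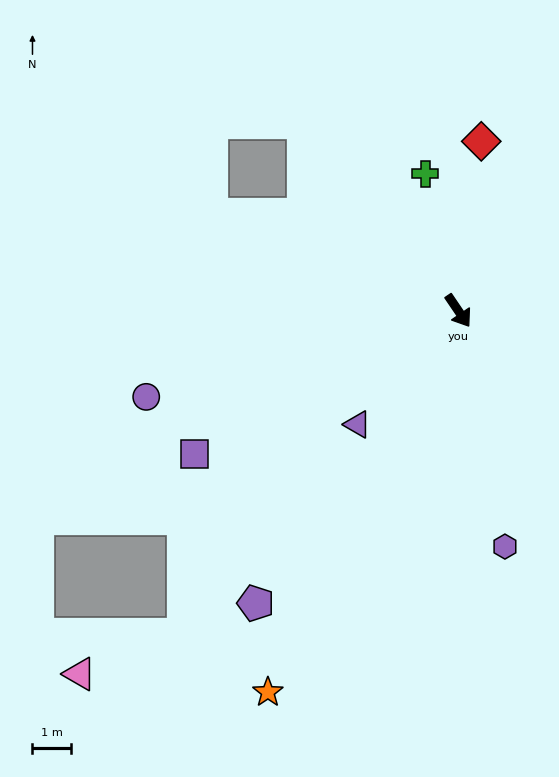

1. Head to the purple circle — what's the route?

turn right 109°, forward 8.3 m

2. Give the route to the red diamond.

turn left 138°, forward 4.4 m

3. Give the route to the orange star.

turn right 61°, forward 10.9 m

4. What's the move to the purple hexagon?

turn right 23°, forward 6.2 m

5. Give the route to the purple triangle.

turn right 76°, forward 3.9 m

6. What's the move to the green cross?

turn left 160°, forward 3.6 m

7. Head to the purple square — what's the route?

turn right 96°, forward 7.7 m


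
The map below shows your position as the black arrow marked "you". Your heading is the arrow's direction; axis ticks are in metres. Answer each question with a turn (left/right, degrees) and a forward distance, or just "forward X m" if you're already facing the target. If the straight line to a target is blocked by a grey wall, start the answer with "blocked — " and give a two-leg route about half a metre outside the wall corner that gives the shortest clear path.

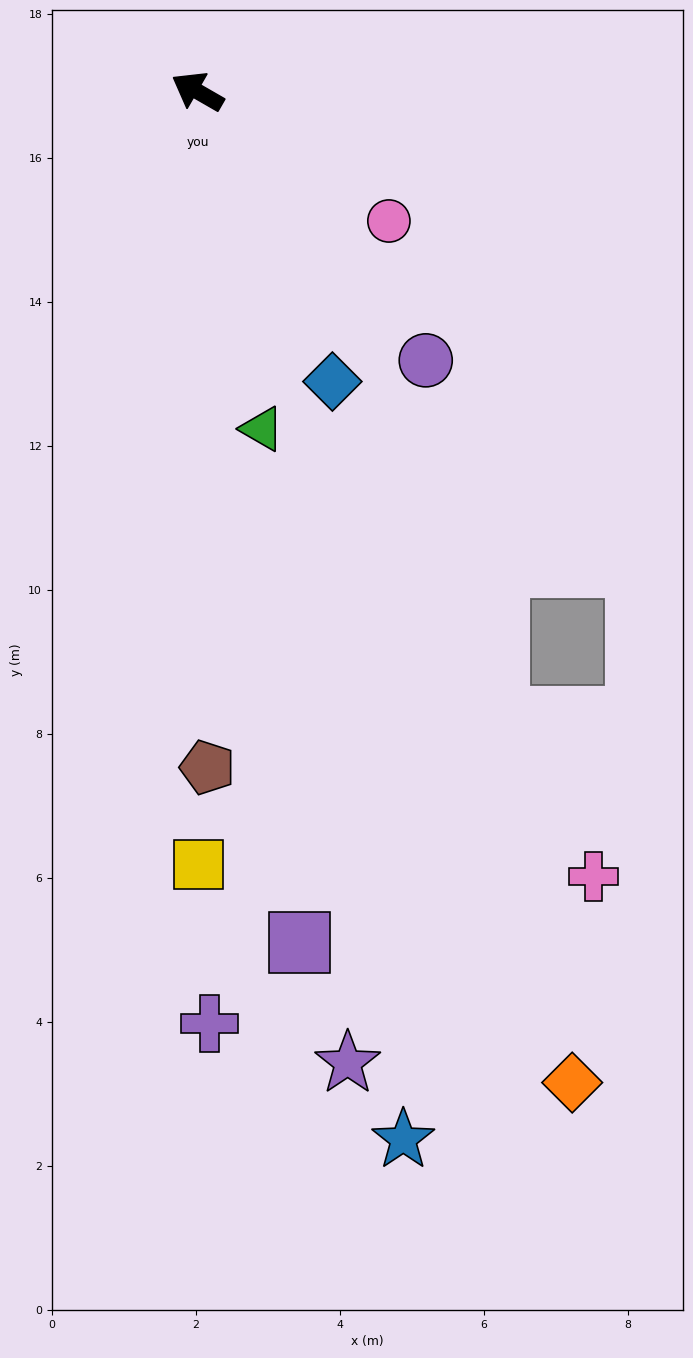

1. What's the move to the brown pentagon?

turn left 121°, forward 9.4 m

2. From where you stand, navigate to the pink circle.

turn left 176°, forward 3.2 m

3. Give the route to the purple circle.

turn left 160°, forward 4.9 m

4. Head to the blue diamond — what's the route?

turn left 145°, forward 4.4 m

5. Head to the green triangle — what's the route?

turn left 131°, forward 4.8 m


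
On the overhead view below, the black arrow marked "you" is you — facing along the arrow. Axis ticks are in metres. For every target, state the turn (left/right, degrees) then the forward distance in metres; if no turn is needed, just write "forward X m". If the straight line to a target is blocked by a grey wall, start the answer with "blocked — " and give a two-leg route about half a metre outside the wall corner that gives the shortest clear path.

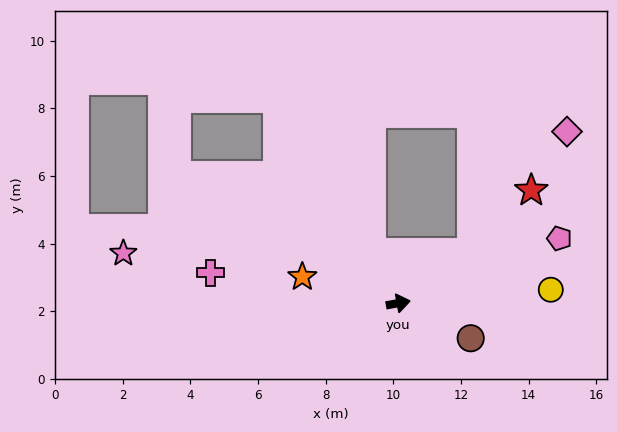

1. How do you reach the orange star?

turn left 154°, forward 2.9 m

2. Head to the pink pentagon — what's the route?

turn left 11°, forward 5.1 m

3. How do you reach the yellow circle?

turn right 5°, forward 4.5 m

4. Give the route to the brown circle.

turn right 36°, forward 2.4 m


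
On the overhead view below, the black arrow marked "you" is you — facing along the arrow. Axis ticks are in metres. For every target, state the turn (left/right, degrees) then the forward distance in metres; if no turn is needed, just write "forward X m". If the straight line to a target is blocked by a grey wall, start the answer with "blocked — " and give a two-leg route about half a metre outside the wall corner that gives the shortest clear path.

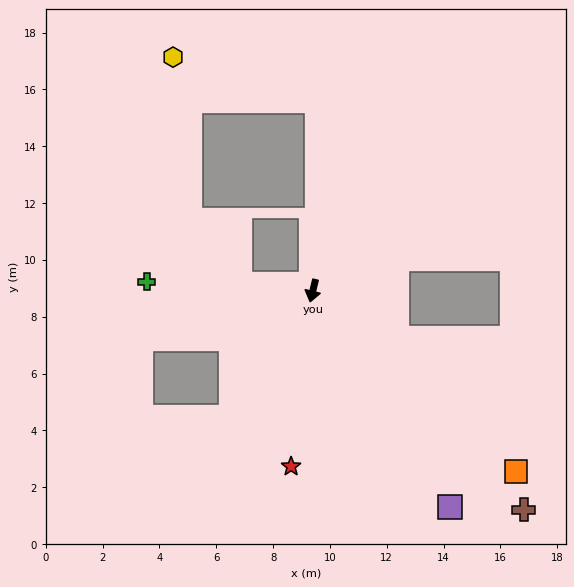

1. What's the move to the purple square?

turn left 46°, forward 9.0 m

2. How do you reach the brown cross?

turn left 58°, forward 10.7 m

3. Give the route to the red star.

turn left 7°, forward 6.2 m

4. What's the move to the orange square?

turn left 62°, forward 9.6 m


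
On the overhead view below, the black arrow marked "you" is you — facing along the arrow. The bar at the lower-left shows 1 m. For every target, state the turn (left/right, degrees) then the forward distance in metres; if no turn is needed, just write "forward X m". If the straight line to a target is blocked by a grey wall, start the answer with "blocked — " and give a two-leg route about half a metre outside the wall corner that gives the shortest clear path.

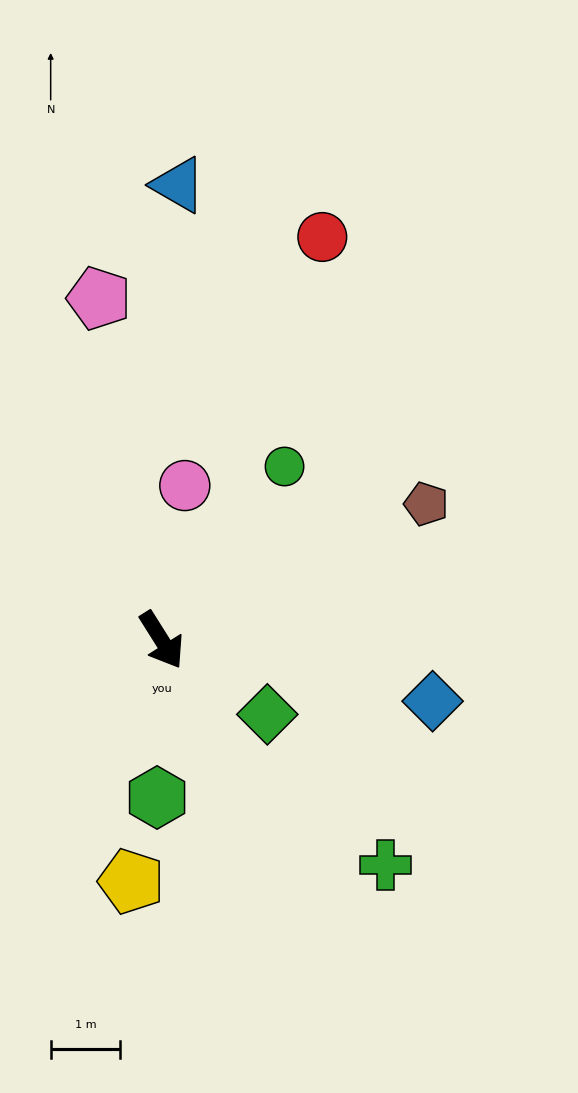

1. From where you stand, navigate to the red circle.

turn left 126°, forward 6.3 m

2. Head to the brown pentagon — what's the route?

turn left 85°, forward 4.3 m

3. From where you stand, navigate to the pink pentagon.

turn left 158°, forward 5.0 m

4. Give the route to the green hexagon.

turn right 34°, forward 2.3 m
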